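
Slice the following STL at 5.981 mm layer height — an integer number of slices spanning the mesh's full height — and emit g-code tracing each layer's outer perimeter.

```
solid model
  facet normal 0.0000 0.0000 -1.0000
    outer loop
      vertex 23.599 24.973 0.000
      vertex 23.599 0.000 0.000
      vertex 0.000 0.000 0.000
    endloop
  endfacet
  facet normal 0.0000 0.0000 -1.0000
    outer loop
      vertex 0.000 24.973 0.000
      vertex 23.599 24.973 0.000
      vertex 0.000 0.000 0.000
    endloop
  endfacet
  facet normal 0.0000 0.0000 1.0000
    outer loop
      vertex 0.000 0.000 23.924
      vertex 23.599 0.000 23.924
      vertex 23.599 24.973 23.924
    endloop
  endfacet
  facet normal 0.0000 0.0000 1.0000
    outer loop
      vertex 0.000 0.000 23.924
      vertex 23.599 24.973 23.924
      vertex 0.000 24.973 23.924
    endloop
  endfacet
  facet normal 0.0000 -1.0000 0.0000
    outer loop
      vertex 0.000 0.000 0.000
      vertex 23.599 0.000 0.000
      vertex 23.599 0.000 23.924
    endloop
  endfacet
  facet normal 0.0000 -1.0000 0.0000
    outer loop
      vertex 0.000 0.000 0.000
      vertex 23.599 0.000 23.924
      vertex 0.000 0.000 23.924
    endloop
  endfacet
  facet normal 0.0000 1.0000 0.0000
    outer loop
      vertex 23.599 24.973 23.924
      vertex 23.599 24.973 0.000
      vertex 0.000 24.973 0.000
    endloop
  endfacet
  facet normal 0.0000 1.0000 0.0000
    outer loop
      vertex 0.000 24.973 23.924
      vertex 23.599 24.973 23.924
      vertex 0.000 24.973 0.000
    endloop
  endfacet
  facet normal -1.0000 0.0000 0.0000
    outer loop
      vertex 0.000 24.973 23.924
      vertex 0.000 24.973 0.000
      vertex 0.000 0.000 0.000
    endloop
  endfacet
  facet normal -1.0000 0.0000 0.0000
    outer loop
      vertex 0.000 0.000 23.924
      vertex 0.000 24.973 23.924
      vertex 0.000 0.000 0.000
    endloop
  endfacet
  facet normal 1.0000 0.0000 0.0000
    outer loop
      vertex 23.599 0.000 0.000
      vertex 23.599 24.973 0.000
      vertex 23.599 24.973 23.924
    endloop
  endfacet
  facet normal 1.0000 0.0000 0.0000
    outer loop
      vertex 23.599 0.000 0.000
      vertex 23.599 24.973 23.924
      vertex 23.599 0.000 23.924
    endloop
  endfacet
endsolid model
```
; perimeter-only toolpath
G21 ; units = mm
G90 ; absolute positioning
G28 ; home
; layer 1
G0 Z5.981
G0 X0.000 Y0.000
G1 X23.599 Y0.000
G1 X23.599 Y24.973
G1 X0.000 Y24.973
G1 X0.000 Y0.000
; layer 2
G0 Z11.962
G0 X0.000 Y0.000
G1 X23.599 Y0.000
G1 X23.599 Y24.973
G1 X0.000 Y24.973
G1 X0.000 Y0.000
; layer 3
G0 Z17.943
G0 X0.000 Y0.000
G1 X23.599 Y0.000
G1 X23.599 Y24.973
G1 X0.000 Y24.973
G1 X0.000 Y0.000
; layer 4
G0 Z23.924
G0 X0.000 Y0.000
G1 X23.599 Y0.000
G1 X23.599 Y24.973
G1 X0.000 Y24.973
G1 X0.000 Y0.000
M2 ; end

The solid is a rectangular box, roughly 23.6 × 25 mm footprint and 23.9 mm tall. Slicing at Δz = 5.981 mm — 4 equal slices spanning the solid's height, so layer i sits at z = i·h/4 — gives 4 non-empty perimeters. Each is a 4-segment closed polygon; G0 lifts to the layer z and rapids to the start vertex, then G1 traces the edges.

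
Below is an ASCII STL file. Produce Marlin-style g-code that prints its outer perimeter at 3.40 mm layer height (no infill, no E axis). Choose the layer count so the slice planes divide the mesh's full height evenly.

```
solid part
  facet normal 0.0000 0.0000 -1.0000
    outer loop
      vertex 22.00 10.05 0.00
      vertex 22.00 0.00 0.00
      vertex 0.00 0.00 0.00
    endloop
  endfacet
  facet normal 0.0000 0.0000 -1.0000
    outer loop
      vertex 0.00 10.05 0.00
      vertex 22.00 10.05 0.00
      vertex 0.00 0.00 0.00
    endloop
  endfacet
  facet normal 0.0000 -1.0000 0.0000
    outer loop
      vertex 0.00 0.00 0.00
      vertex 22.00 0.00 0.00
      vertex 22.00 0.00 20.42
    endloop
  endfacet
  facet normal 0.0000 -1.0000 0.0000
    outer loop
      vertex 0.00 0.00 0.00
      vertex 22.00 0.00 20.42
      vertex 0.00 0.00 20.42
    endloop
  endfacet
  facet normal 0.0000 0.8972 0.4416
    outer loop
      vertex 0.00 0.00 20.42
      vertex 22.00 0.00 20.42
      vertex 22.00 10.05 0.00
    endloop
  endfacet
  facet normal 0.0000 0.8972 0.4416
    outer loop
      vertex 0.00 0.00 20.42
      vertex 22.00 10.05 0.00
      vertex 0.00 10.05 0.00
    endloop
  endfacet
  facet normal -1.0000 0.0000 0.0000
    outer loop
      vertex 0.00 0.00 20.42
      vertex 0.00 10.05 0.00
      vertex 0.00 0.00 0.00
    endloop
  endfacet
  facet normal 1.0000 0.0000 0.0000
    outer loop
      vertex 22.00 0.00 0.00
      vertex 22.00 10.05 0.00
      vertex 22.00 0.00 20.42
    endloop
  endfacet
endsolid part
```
; perimeter-only toolpath
G21 ; units = mm
G90 ; absolute positioning
G28 ; home
; layer 1
G0 Z3.40
G0 X0.00 Y0.00
G1 X22.00 Y0.00
G1 X22.00 Y8.38
G1 X0.00 Y8.38
G1 X0.00 Y0.00
; layer 2
G0 Z6.81
G0 X0.00 Y0.00
G1 X22.00 Y0.00
G1 X22.00 Y6.70
G1 X0.00 Y6.70
G1 X0.00 Y0.00
; layer 3
G0 Z10.21
G0 X0.00 Y0.00
G1 X22.00 Y0.00
G1 X22.00 Y5.03
G1 X0.00 Y5.03
G1 X0.00 Y0.00
; layer 4
G0 Z13.61
G0 X0.00 Y0.00
G1 X22.00 Y0.00
G1 X22.00 Y3.35
G1 X0.00 Y3.35
G1 X0.00 Y0.00
; layer 5
G0 Z17.02
G0 X0.00 Y0.00
G1 X22.00 Y0.00
G1 X22.00 Y1.67
G1 X0.00 Y1.67
G1 X0.00 Y0.00
M2 ; end

The solid is a wedge (ramp): 22 × 10.1 mm base, rising to 20.4 mm along the y=0 edge and sloping linearly to z=0 at y=10.1. Slicing at Δz = 3.40 mm — 6 equal slices spanning the solid's height, so layer i sits at z = i·h/6 — gives 5 non-empty perimeters. Each is a 4-segment closed polygon; G0 lifts to the layer z and rapids to the start vertex, then G1 traces the edges. The cross-section shrinks linearly with z (the slice at the apex is degenerate and omitted).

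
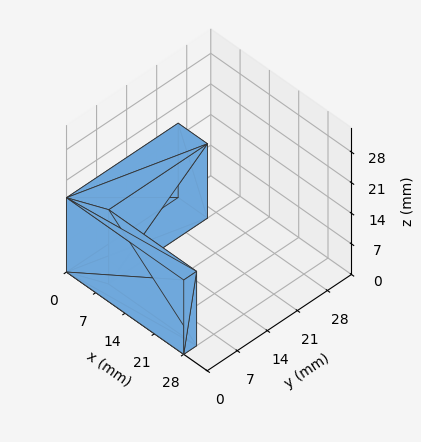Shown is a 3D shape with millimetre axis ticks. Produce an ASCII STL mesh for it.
Reading the render: the shape is an L-shaped prism: outer 28 × 26 mm, arm thicknesses ≈ 3 mm (horizontal) and 7 mm (vertical), extruded 17 mm in z (dimensions read to the nearest mm from the axis ticks). For the STL, each face is triangulated and given an outward normal.

solid part
  facet normal 0.0000 0.0000 -1.0000
    outer loop
      vertex 28.00 3.00 0.00
      vertex 28.00 0.00 0.00
      vertex 0.00 0.00 0.00
    endloop
  endfacet
  facet normal 0.0000 0.0000 -1.0000
    outer loop
      vertex 7.00 3.00 0.00
      vertex 28.00 3.00 0.00
      vertex 0.00 0.00 0.00
    endloop
  endfacet
  facet normal 0.0000 0.0000 -1.0000
    outer loop
      vertex 7.00 26.00 0.00
      vertex 7.00 3.00 0.00
      vertex 0.00 0.00 0.00
    endloop
  endfacet
  facet normal 0.0000 0.0000 -1.0000
    outer loop
      vertex 0.00 26.00 0.00
      vertex 7.00 26.00 0.00
      vertex 0.00 0.00 0.00
    endloop
  endfacet
  facet normal 0.0000 0.0000 1.0000
    outer loop
      vertex 0.00 0.00 17.00
      vertex 28.00 0.00 17.00
      vertex 28.00 3.00 17.00
    endloop
  endfacet
  facet normal 0.0000 0.0000 1.0000
    outer loop
      vertex 0.00 0.00 17.00
      vertex 28.00 3.00 17.00
      vertex 7.00 3.00 17.00
    endloop
  endfacet
  facet normal 0.0000 0.0000 1.0000
    outer loop
      vertex 0.00 0.00 17.00
      vertex 7.00 3.00 17.00
      vertex 7.00 26.00 17.00
    endloop
  endfacet
  facet normal 0.0000 0.0000 1.0000
    outer loop
      vertex 0.00 0.00 17.00
      vertex 7.00 26.00 17.00
      vertex 0.00 26.00 17.00
    endloop
  endfacet
  facet normal 0.0000 -1.0000 0.0000
    outer loop
      vertex 0.00 0.00 0.00
      vertex 28.00 0.00 0.00
      vertex 28.00 0.00 17.00
    endloop
  endfacet
  facet normal 0.0000 -1.0000 0.0000
    outer loop
      vertex 0.00 0.00 0.00
      vertex 28.00 0.00 17.00
      vertex 0.00 0.00 17.00
    endloop
  endfacet
  facet normal 1.0000 0.0000 0.0000
    outer loop
      vertex 28.00 0.00 0.00
      vertex 28.00 3.00 0.00
      vertex 28.00 3.00 17.00
    endloop
  endfacet
  facet normal 1.0000 0.0000 0.0000
    outer loop
      vertex 28.00 0.00 0.00
      vertex 28.00 3.00 17.00
      vertex 28.00 0.00 17.00
    endloop
  endfacet
  facet normal 0.0000 1.0000 0.0000
    outer loop
      vertex 28.00 3.00 0.00
      vertex 7.00 3.00 0.00
      vertex 7.00 3.00 17.00
    endloop
  endfacet
  facet normal 0.0000 1.0000 0.0000
    outer loop
      vertex 28.00 3.00 0.00
      vertex 7.00 3.00 17.00
      vertex 28.00 3.00 17.00
    endloop
  endfacet
  facet normal 1.0000 0.0000 0.0000
    outer loop
      vertex 7.00 3.00 0.00
      vertex 7.00 26.00 0.00
      vertex 7.00 26.00 17.00
    endloop
  endfacet
  facet normal 1.0000 0.0000 0.0000
    outer loop
      vertex 7.00 3.00 0.00
      vertex 7.00 26.00 17.00
      vertex 7.00 3.00 17.00
    endloop
  endfacet
  facet normal 0.0000 1.0000 0.0000
    outer loop
      vertex 7.00 26.00 0.00
      vertex 0.00 26.00 0.00
      vertex 0.00 26.00 17.00
    endloop
  endfacet
  facet normal 0.0000 1.0000 0.0000
    outer loop
      vertex 7.00 26.00 0.00
      vertex 0.00 26.00 17.00
      vertex 7.00 26.00 17.00
    endloop
  endfacet
  facet normal -1.0000 0.0000 0.0000
    outer loop
      vertex 0.00 26.00 0.00
      vertex 0.00 0.00 0.00
      vertex 0.00 0.00 17.00
    endloop
  endfacet
  facet normal -1.0000 0.0000 0.0000
    outer loop
      vertex 0.00 26.00 0.00
      vertex 0.00 0.00 17.00
      vertex 0.00 26.00 17.00
    endloop
  endfacet
endsolid part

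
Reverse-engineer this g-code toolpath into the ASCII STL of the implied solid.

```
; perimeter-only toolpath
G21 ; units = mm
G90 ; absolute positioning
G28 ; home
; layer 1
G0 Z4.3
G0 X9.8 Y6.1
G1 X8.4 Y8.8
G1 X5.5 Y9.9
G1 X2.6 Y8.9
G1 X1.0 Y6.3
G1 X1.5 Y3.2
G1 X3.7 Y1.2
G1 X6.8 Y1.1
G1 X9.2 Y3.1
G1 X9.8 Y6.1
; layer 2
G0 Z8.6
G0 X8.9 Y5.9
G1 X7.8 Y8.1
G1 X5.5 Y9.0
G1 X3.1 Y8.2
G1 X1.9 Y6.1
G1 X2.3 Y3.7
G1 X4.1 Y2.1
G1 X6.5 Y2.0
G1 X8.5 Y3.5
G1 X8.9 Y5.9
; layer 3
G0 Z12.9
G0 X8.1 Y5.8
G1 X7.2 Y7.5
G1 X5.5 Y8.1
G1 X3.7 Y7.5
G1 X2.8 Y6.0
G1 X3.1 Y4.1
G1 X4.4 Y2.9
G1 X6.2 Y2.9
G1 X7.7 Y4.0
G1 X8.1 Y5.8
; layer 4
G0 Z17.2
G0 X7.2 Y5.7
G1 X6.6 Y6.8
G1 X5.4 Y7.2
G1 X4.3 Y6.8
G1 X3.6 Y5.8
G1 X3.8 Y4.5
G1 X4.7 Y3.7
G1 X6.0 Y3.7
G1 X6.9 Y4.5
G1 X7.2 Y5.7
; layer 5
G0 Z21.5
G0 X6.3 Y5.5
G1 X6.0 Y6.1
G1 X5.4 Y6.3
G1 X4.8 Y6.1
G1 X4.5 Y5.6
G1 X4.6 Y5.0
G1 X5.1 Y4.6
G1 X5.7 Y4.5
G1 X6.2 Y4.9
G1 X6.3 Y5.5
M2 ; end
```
solid part
  facet normal 0.0000 0.0000 -1.0000
    outer loop
      vertex 5.5 10.8 0.0
      vertex 9.0 9.5 0.0
      vertex 10.7 6.2 0.0
    endloop
  endfacet
  facet normal 0.0000 0.0000 -1.0000
    outer loop
      vertex 2.0 9.6 0.0
      vertex 5.5 10.8 0.0
      vertex 10.7 6.2 0.0
    endloop
  endfacet
  facet normal 0.0000 0.0000 -1.0000
    outer loop
      vertex 0.1 6.5 0.0
      vertex 2.0 9.6 0.0
      vertex 10.7 6.2 0.0
    endloop
  endfacet
  facet normal 0.0000 0.0000 -1.0000
    outer loop
      vertex 0.7 2.8 0.0
      vertex 0.1 6.5 0.0
      vertex 10.7 6.2 0.0
    endloop
  endfacet
  facet normal 0.0000 0.0000 -1.0000
    outer loop
      vertex 3.4 0.4 0.0
      vertex 0.7 2.8 0.0
      vertex 10.7 6.2 0.0
    endloop
  endfacet
  facet normal 0.0000 0.0000 -1.0000
    outer loop
      vertex 7.1 0.3 0.0
      vertex 3.4 0.4 0.0
      vertex 10.7 6.2 0.0
    endloop
  endfacet
  facet normal 0.0000 0.0000 -1.0000
    outer loop
      vertex 10.0 2.6 0.0
      vertex 7.1 0.3 0.0
      vertex 10.7 6.2 0.0
    endloop
  endfacet
  facet normal 0.8722 0.4493 0.1931
    outer loop
      vertex 10.7 6.2 0.0
      vertex 9.0 9.5 0.0
      vertex 5.4 5.4 25.8
    endloop
  endfacet
  facet normal 0.3416 0.9197 0.1938
    outer loop
      vertex 9.0 9.5 0.0
      vertex 5.5 10.8 0.0
      vertex 5.4 5.4 25.8
    endloop
  endfacet
  facet normal -0.3182 0.9282 0.1930
    outer loop
      vertex 5.5 10.8 0.0
      vertex 2.0 9.6 0.0
      vertex 5.4 5.4 25.8
    endloop
  endfacet
  facet normal -0.8365 0.5127 0.1937
    outer loop
      vertex 2.0 9.6 0.0
      vertex 0.1 6.5 0.0
      vertex 5.4 5.4 25.8
    endloop
  endfacet
  facet normal -0.9687 -0.1571 0.1923
    outer loop
      vertex 0.1 6.5 0.0
      vertex 0.7 2.8 0.0
      vertex 5.4 5.4 25.8
    endloop
  endfacet
  facet normal -0.6519 -0.7334 0.1927
    outer loop
      vertex 0.7 2.8 0.0
      vertex 3.4 0.4 0.0
      vertex 5.4 5.4 25.8
    endloop
  endfacet
  facet normal -0.0265 -0.9810 0.1922
    outer loop
      vertex 3.4 0.4 0.0
      vertex 7.1 0.3 0.0
      vertex 5.4 5.4 25.8
    endloop
  endfacet
  facet normal 0.6098 -0.7689 0.1922
    outer loop
      vertex 7.1 0.3 0.0
      vertex 10.0 2.6 0.0
      vertex 5.4 5.4 25.8
    endloop
  endfacet
  facet normal 0.9633 -0.1873 0.1921
    outer loop
      vertex 10.0 2.6 0.0
      vertex 10.7 6.2 0.0
      vertex 5.4 5.4 25.8
    endloop
  endfacet
endsolid part

The G0 Z moves step by Δz≈4.3 mm. The G1 loops shrink linearly with z, so the solid tapers from its base footprint up to z≈25.8. Closing with a flat bottom cap and the tapered top and triangulating gives 16 facets — a regular 9-sided pyramid, base circumscribed radius ≈ 5.4 mm, apex at z ≈ 25.8 mm.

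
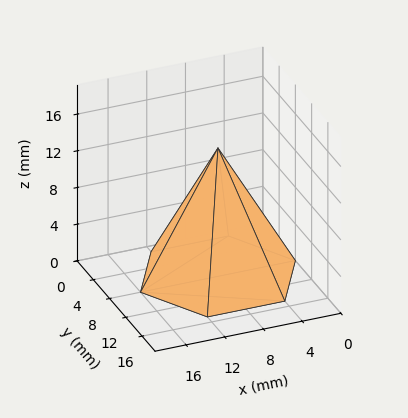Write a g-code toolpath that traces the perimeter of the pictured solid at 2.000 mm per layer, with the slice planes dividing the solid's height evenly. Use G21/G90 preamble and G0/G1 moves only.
Reading the render: the shape is a regular 6-sided pyramid, base circumscribed radius ≈ 8 mm, apex at z ≈ 14 mm (dimensions read to the nearest mm from the axis ticks). For the g-code, the solid's height is divided into equal slices at the stated Δz and each level perimeter traced with G1 moves after a G0 lift.

; perimeter-only toolpath
G21 ; units = mm
G90 ; absolute positioning
G28 ; home
; layer 1
G0 Z2.000
G0 X14.857 Y8.000
G1 X11.429 Y13.938
G1 X4.571 Y13.938
G1 X1.143 Y8.000
G1 X4.571 Y2.062
G1 X11.429 Y2.062
G1 X14.857 Y8.000
; layer 2
G0 Z4.000
G0 X13.714 Y8.000
G1 X10.857 Y12.949
G1 X5.143 Y12.949
G1 X2.286 Y8.000
G1 X5.143 Y3.051
G1 X10.857 Y3.051
G1 X13.714 Y8.000
; layer 3
G0 Z6.000
G0 X12.571 Y8.000
G1 X10.286 Y11.959
G1 X5.714 Y11.959
G1 X3.429 Y8.000
G1 X5.714 Y4.041
G1 X10.286 Y4.041
G1 X12.571 Y8.000
; layer 4
G0 Z8.000
G0 X11.429 Y8.000
G1 X9.714 Y10.969
G1 X6.286 Y10.969
G1 X4.571 Y8.000
G1 X6.286 Y5.031
G1 X9.714 Y5.031
G1 X11.429 Y8.000
; layer 5
G0 Z10.000
G0 X10.286 Y8.000
G1 X9.143 Y9.979
G1 X6.857 Y9.979
G1 X5.714 Y8.000
G1 X6.857 Y6.021
G1 X9.143 Y6.021
G1 X10.286 Y8.000
; layer 6
G0 Z12.000
G0 X9.143 Y8.000
G1 X8.571 Y8.990
G1 X7.429 Y8.990
G1 X6.857 Y8.000
G1 X7.429 Y7.010
G1 X8.571 Y7.010
G1 X9.143 Y8.000
M2 ; end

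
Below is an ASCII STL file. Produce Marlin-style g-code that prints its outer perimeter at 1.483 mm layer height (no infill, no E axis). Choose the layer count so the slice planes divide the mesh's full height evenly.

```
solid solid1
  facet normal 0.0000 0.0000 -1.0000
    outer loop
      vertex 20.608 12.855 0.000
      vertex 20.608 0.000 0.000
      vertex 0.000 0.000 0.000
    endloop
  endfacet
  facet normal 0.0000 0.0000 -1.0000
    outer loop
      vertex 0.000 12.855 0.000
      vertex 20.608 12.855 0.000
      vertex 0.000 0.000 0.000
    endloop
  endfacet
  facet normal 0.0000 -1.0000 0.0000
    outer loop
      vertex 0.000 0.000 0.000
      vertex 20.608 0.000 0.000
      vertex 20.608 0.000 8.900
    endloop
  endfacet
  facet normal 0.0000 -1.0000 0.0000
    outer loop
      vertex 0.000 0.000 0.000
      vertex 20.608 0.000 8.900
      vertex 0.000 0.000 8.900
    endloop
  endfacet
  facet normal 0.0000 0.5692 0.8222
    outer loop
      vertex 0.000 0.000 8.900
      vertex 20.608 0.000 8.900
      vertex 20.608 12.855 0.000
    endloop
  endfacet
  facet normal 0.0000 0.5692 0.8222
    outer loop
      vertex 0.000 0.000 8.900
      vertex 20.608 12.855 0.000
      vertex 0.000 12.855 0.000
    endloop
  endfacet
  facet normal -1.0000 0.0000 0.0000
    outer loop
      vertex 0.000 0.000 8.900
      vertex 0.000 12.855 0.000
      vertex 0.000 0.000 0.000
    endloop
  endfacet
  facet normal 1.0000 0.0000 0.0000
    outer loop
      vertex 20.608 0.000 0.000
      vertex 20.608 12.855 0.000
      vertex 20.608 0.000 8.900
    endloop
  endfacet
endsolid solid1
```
; perimeter-only toolpath
G21 ; units = mm
G90 ; absolute positioning
G28 ; home
; layer 1
G0 Z1.483
G0 X0.000 Y0.000
G1 X20.608 Y0.000
G1 X20.608 Y10.713
G1 X0.000 Y10.713
G1 X0.000 Y0.000
; layer 2
G0 Z2.967
G0 X0.000 Y0.000
G1 X20.608 Y0.000
G1 X20.608 Y8.570
G1 X0.000 Y8.570
G1 X0.000 Y0.000
; layer 3
G0 Z4.450
G0 X0.000 Y0.000
G1 X20.608 Y0.000
G1 X20.608 Y6.428
G1 X0.000 Y6.428
G1 X0.000 Y0.000
; layer 4
G0 Z5.933
G0 X0.000 Y0.000
G1 X20.608 Y0.000
G1 X20.608 Y4.285
G1 X0.000 Y4.285
G1 X0.000 Y0.000
; layer 5
G0 Z7.417
G0 X0.000 Y0.000
G1 X20.608 Y0.000
G1 X20.608 Y2.142
G1 X0.000 Y2.142
G1 X0.000 Y0.000
M2 ; end

The solid is a wedge (ramp): 20.6 × 12.9 mm base, rising to 8.9 mm along the y=0 edge and sloping linearly to z=0 at y=12.9. Slicing at Δz = 1.483 mm — 6 equal slices spanning the solid's height, so layer i sits at z = i·h/6 — gives 5 non-empty perimeters. Each is a 4-segment closed polygon; G0 lifts to the layer z and rapids to the start vertex, then G1 traces the edges. The cross-section shrinks linearly with z (the slice at the apex is degenerate and omitted).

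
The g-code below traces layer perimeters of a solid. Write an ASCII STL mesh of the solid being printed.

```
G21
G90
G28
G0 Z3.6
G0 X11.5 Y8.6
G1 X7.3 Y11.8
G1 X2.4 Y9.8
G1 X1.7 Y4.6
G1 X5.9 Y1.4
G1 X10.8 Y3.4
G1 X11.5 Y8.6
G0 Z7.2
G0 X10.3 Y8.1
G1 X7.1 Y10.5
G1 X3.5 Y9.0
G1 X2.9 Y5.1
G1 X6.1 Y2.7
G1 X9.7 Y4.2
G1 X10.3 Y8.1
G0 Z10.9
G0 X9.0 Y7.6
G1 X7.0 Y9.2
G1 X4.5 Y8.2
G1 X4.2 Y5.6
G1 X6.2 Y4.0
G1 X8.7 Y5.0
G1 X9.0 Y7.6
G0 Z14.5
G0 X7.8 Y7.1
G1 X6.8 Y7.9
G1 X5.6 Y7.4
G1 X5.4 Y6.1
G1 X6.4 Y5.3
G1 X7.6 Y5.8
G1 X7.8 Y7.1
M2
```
solid part
  facet normal 0.0000 0.0000 -1.0000
    outer loop
      vertex 1.4 10.6 0.0
      vertex 7.5 13.1 0.0
      vertex 12.7 9.1 0.0
    endloop
  endfacet
  facet normal 0.0000 0.0000 -1.0000
    outer loop
      vertex 0.5 4.1 0.0
      vertex 1.4 10.6 0.0
      vertex 12.7 9.1 0.0
    endloop
  endfacet
  facet normal 0.0000 0.0000 -1.0000
    outer loop
      vertex 5.7 0.1 0.0
      vertex 0.5 4.1 0.0
      vertex 12.7 9.1 0.0
    endloop
  endfacet
  facet normal 0.0000 0.0000 -1.0000
    outer loop
      vertex 11.8 2.6 0.0
      vertex 5.7 0.1 0.0
      vertex 12.7 9.1 0.0
    endloop
  endfacet
  facet normal 0.5815 0.7560 0.3004
    outer loop
      vertex 12.7 9.1 0.0
      vertex 7.5 13.1 0.0
      vertex 6.6 6.6 18.1
    endloop
  endfacet
  facet normal -0.3619 0.8829 0.2991
    outer loop
      vertex 7.5 13.1 0.0
      vertex 1.4 10.6 0.0
      vertex 6.6 6.6 18.1
    endloop
  endfacet
  facet normal -0.9448 0.1308 0.3003
    outer loop
      vertex 1.4 10.6 0.0
      vertex 0.5 4.1 0.0
      vertex 6.6 6.6 18.1
    endloop
  endfacet
  facet normal -0.5815 -0.7560 0.3004
    outer loop
      vertex 0.5 4.1 0.0
      vertex 5.7 0.1 0.0
      vertex 6.6 6.6 18.1
    endloop
  endfacet
  facet normal 0.3619 -0.8829 0.2991
    outer loop
      vertex 5.7 0.1 0.0
      vertex 11.8 2.6 0.0
      vertex 6.6 6.6 18.1
    endloop
  endfacet
  facet normal 0.9448 -0.1308 0.3003
    outer loop
      vertex 11.8 2.6 0.0
      vertex 12.7 9.1 0.0
      vertex 6.6 6.6 18.1
    endloop
  endfacet
endsolid part

The G0 Z moves step by Δz≈3.6 mm. The G1 loops shrink linearly with z, so the solid tapers from its base footprint up to z≈18.1. Closing with a flat bottom cap and the tapered top and triangulating gives 10 facets — a regular 6-sided pyramid, base circumscribed radius ≈ 6.6 mm, apex at z ≈ 18.1 mm.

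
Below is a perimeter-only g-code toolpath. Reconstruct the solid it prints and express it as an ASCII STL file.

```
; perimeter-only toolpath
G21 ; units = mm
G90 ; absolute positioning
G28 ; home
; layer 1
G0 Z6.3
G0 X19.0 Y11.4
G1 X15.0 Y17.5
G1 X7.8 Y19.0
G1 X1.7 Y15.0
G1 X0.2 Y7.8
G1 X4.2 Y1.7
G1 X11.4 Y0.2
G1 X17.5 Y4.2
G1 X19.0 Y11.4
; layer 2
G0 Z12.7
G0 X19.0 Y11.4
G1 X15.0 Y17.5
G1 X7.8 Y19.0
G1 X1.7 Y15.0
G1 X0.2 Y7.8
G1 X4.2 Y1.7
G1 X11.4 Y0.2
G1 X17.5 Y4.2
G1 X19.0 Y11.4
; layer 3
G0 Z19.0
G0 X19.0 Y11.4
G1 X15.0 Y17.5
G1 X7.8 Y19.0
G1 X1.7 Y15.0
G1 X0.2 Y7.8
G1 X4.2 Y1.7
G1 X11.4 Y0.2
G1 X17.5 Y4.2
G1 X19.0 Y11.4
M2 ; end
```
solid part
  facet normal 0.0000 0.0000 -1.0000
    outer loop
      vertex 7.8 19.0 0.0
      vertex 15.0 17.5 0.0
      vertex 19.0 11.4 0.0
    endloop
  endfacet
  facet normal 0.0000 0.0000 -1.0000
    outer loop
      vertex 1.7 15.0 0.0
      vertex 7.8 19.0 0.0
      vertex 19.0 11.4 0.0
    endloop
  endfacet
  facet normal 0.0000 0.0000 -1.0000
    outer loop
      vertex 0.2 7.8 0.0
      vertex 1.7 15.0 0.0
      vertex 19.0 11.4 0.0
    endloop
  endfacet
  facet normal 0.0000 0.0000 -1.0000
    outer loop
      vertex 4.2 1.7 0.0
      vertex 0.2 7.8 0.0
      vertex 19.0 11.4 0.0
    endloop
  endfacet
  facet normal 0.0000 0.0000 -1.0000
    outer loop
      vertex 11.4 0.2 0.0
      vertex 4.2 1.7 0.0
      vertex 19.0 11.4 0.0
    endloop
  endfacet
  facet normal 0.0000 0.0000 -1.0000
    outer loop
      vertex 17.5 4.2 0.0
      vertex 11.4 0.2 0.0
      vertex 19.0 11.4 0.0
    endloop
  endfacet
  facet normal 0.0000 0.0000 1.0000
    outer loop
      vertex 19.0 11.4 19.0
      vertex 15.0 17.5 19.0
      vertex 7.8 19.0 19.0
    endloop
  endfacet
  facet normal 0.0000 0.0000 1.0000
    outer loop
      vertex 19.0 11.4 19.0
      vertex 7.8 19.0 19.0
      vertex 1.7 15.0 19.0
    endloop
  endfacet
  facet normal 0.0000 0.0000 1.0000
    outer loop
      vertex 19.0 11.4 19.0
      vertex 1.7 15.0 19.0
      vertex 0.2 7.8 19.0
    endloop
  endfacet
  facet normal 0.0000 0.0000 1.0000
    outer loop
      vertex 19.0 11.4 19.0
      vertex 0.2 7.8 19.0
      vertex 4.2 1.7 19.0
    endloop
  endfacet
  facet normal 0.0000 0.0000 1.0000
    outer loop
      vertex 19.0 11.4 19.0
      vertex 4.2 1.7 19.0
      vertex 11.4 0.2 19.0
    endloop
  endfacet
  facet normal 0.0000 0.0000 1.0000
    outer loop
      vertex 19.0 11.4 19.0
      vertex 11.4 0.2 19.0
      vertex 17.5 4.2 19.0
    endloop
  endfacet
  facet normal 0.8362 0.5484 0.0000
    outer loop
      vertex 19.0 11.4 0.0
      vertex 15.0 17.5 0.0
      vertex 15.0 17.5 19.0
    endloop
  endfacet
  facet normal 0.8362 0.5484 0.0000
    outer loop
      vertex 19.0 11.4 0.0
      vertex 15.0 17.5 19.0
      vertex 19.0 11.4 19.0
    endloop
  endfacet
  facet normal 0.2040 0.9790 0.0000
    outer loop
      vertex 15.0 17.5 0.0
      vertex 7.8 19.0 0.0
      vertex 7.8 19.0 19.0
    endloop
  endfacet
  facet normal 0.2040 0.9790 0.0000
    outer loop
      vertex 15.0 17.5 0.0
      vertex 7.8 19.0 19.0
      vertex 15.0 17.5 19.0
    endloop
  endfacet
  facet normal -0.5484 0.8362 0.0000
    outer loop
      vertex 7.8 19.0 0.0
      vertex 1.7 15.0 0.0
      vertex 1.7 15.0 19.0
    endloop
  endfacet
  facet normal -0.5484 0.8362 0.0000
    outer loop
      vertex 7.8 19.0 0.0
      vertex 1.7 15.0 19.0
      vertex 7.8 19.0 19.0
    endloop
  endfacet
  facet normal -0.9790 0.2040 0.0000
    outer loop
      vertex 1.7 15.0 0.0
      vertex 0.2 7.8 0.0
      vertex 0.2 7.8 19.0
    endloop
  endfacet
  facet normal -0.9790 0.2040 0.0000
    outer loop
      vertex 1.7 15.0 0.0
      vertex 0.2 7.8 19.0
      vertex 1.7 15.0 19.0
    endloop
  endfacet
  facet normal -0.8362 -0.5484 0.0000
    outer loop
      vertex 0.2 7.8 0.0
      vertex 4.2 1.7 0.0
      vertex 4.2 1.7 19.0
    endloop
  endfacet
  facet normal -0.8362 -0.5484 0.0000
    outer loop
      vertex 0.2 7.8 0.0
      vertex 4.2 1.7 19.0
      vertex 0.2 7.8 19.0
    endloop
  endfacet
  facet normal -0.2040 -0.9790 0.0000
    outer loop
      vertex 4.2 1.7 0.0
      vertex 11.4 0.2 0.0
      vertex 11.4 0.2 19.0
    endloop
  endfacet
  facet normal -0.2040 -0.9790 0.0000
    outer loop
      vertex 4.2 1.7 0.0
      vertex 11.4 0.2 19.0
      vertex 4.2 1.7 19.0
    endloop
  endfacet
  facet normal 0.5484 -0.8362 0.0000
    outer loop
      vertex 11.4 0.2 0.0
      vertex 17.5 4.2 0.0
      vertex 17.5 4.2 19.0
    endloop
  endfacet
  facet normal 0.5484 -0.8362 0.0000
    outer loop
      vertex 11.4 0.2 0.0
      vertex 17.5 4.2 19.0
      vertex 11.4 0.2 19.0
    endloop
  endfacet
  facet normal 0.9790 -0.2040 0.0000
    outer loop
      vertex 17.5 4.2 0.0
      vertex 19.0 11.4 0.0
      vertex 19.0 11.4 19.0
    endloop
  endfacet
  facet normal 0.9790 -0.2040 0.0000
    outer loop
      vertex 17.5 4.2 0.0
      vertex 19.0 11.4 19.0
      vertex 17.5 4.2 19.0
    endloop
  endfacet
endsolid part

The G0 Z moves step by Δz≈6.3 mm. Every layer's G1 loop is the same polygon, so the solid is a straight extrusion of it from z=0 to z≈19. Closing with flat bottom and top caps and triangulating gives 28 facets — a regular 8-sided prism (a cylinder approximated with 8 flat sides), circumscribed radius ≈ 9.6 mm, height ≈ 19 mm.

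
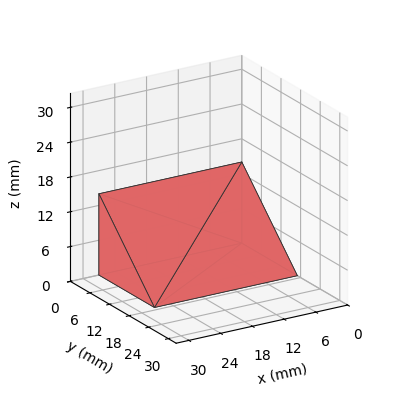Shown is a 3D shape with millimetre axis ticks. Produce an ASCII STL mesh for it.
Reading the render: the shape is a wedge (ramp): 27 × 17 mm base, rising to 14 mm along the y=0 edge and sloping linearly to z=0 at y=17 (dimensions read to the nearest mm from the axis ticks). For the STL, each face is triangulated and given an outward normal.

solid part
  facet normal 0.0000 0.0000 -1.0000
    outer loop
      vertex 27.0 17.0 0.0
      vertex 27.0 0.0 0.0
      vertex 0.0 0.0 0.0
    endloop
  endfacet
  facet normal 0.0000 0.0000 -1.0000
    outer loop
      vertex 0.0 17.0 0.0
      vertex 27.0 17.0 0.0
      vertex 0.0 0.0 0.0
    endloop
  endfacet
  facet normal 0.0000 -1.0000 0.0000
    outer loop
      vertex 0.0 0.0 0.0
      vertex 27.0 0.0 0.0
      vertex 27.0 0.0 14.0
    endloop
  endfacet
  facet normal 0.0000 -1.0000 0.0000
    outer loop
      vertex 0.0 0.0 0.0
      vertex 27.0 0.0 14.0
      vertex 0.0 0.0 14.0
    endloop
  endfacet
  facet normal 0.0000 0.6357 0.7719
    outer loop
      vertex 0.0 0.0 14.0
      vertex 27.0 0.0 14.0
      vertex 27.0 17.0 0.0
    endloop
  endfacet
  facet normal 0.0000 0.6357 0.7719
    outer loop
      vertex 0.0 0.0 14.0
      vertex 27.0 17.0 0.0
      vertex 0.0 17.0 0.0
    endloop
  endfacet
  facet normal -1.0000 0.0000 0.0000
    outer loop
      vertex 0.0 0.0 14.0
      vertex 0.0 17.0 0.0
      vertex 0.0 0.0 0.0
    endloop
  endfacet
  facet normal 1.0000 0.0000 0.0000
    outer loop
      vertex 27.0 0.0 0.0
      vertex 27.0 17.0 0.0
      vertex 27.0 0.0 14.0
    endloop
  endfacet
endsolid part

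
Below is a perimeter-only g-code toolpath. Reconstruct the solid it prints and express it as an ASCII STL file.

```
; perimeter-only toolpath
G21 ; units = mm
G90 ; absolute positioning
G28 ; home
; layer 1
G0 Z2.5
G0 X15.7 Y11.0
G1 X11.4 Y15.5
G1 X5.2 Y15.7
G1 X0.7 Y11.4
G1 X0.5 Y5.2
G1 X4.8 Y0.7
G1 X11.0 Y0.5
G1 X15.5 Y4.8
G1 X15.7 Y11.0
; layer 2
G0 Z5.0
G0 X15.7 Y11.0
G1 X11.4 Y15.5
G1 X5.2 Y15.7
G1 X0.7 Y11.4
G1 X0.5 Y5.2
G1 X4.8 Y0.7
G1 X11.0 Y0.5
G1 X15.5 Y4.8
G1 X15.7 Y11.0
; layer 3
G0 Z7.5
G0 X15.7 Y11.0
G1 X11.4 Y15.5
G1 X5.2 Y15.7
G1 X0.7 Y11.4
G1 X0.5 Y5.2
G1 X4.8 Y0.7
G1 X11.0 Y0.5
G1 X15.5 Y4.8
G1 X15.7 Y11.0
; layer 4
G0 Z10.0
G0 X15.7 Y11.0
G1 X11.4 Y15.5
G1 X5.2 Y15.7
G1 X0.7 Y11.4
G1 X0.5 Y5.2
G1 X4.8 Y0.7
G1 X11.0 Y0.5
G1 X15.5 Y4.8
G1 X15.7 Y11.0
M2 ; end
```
solid part
  facet normal 0.0000 0.0000 -1.0000
    outer loop
      vertex 5.2 15.7 0.0
      vertex 11.4 15.5 0.0
      vertex 15.7 11.0 0.0
    endloop
  endfacet
  facet normal 0.0000 0.0000 -1.0000
    outer loop
      vertex 0.7 11.4 0.0
      vertex 5.2 15.7 0.0
      vertex 15.7 11.0 0.0
    endloop
  endfacet
  facet normal 0.0000 0.0000 -1.0000
    outer loop
      vertex 0.5 5.2 0.0
      vertex 0.7 11.4 0.0
      vertex 15.7 11.0 0.0
    endloop
  endfacet
  facet normal 0.0000 0.0000 -1.0000
    outer loop
      vertex 4.8 0.7 0.0
      vertex 0.5 5.2 0.0
      vertex 15.7 11.0 0.0
    endloop
  endfacet
  facet normal 0.0000 0.0000 -1.0000
    outer loop
      vertex 11.0 0.5 0.0
      vertex 4.8 0.7 0.0
      vertex 15.7 11.0 0.0
    endloop
  endfacet
  facet normal 0.0000 0.0000 -1.0000
    outer loop
      vertex 15.5 4.8 0.0
      vertex 11.0 0.5 0.0
      vertex 15.7 11.0 0.0
    endloop
  endfacet
  facet normal 0.0000 0.0000 1.0000
    outer loop
      vertex 15.7 11.0 10.0
      vertex 11.4 15.5 10.0
      vertex 5.2 15.7 10.0
    endloop
  endfacet
  facet normal 0.0000 0.0000 1.0000
    outer loop
      vertex 15.7 11.0 10.0
      vertex 5.2 15.7 10.0
      vertex 0.7 11.4 10.0
    endloop
  endfacet
  facet normal 0.0000 0.0000 1.0000
    outer loop
      vertex 15.7 11.0 10.0
      vertex 0.7 11.4 10.0
      vertex 0.5 5.2 10.0
    endloop
  endfacet
  facet normal 0.0000 0.0000 1.0000
    outer loop
      vertex 15.7 11.0 10.0
      vertex 0.5 5.2 10.0
      vertex 4.8 0.7 10.0
    endloop
  endfacet
  facet normal 0.0000 0.0000 1.0000
    outer loop
      vertex 15.7 11.0 10.0
      vertex 4.8 0.7 10.0
      vertex 11.0 0.5 10.0
    endloop
  endfacet
  facet normal 0.0000 0.0000 1.0000
    outer loop
      vertex 15.7 11.0 10.0
      vertex 11.0 0.5 10.0
      vertex 15.5 4.8 10.0
    endloop
  endfacet
  facet normal 0.7230 0.6909 0.0000
    outer loop
      vertex 15.7 11.0 0.0
      vertex 11.4 15.5 0.0
      vertex 11.4 15.5 10.0
    endloop
  endfacet
  facet normal 0.7230 0.6909 0.0000
    outer loop
      vertex 15.7 11.0 0.0
      vertex 11.4 15.5 10.0
      vertex 15.7 11.0 10.0
    endloop
  endfacet
  facet normal 0.0322 0.9995 0.0000
    outer loop
      vertex 11.4 15.5 0.0
      vertex 5.2 15.7 0.0
      vertex 5.2 15.7 10.0
    endloop
  endfacet
  facet normal 0.0322 0.9995 0.0000
    outer loop
      vertex 11.4 15.5 0.0
      vertex 5.2 15.7 10.0
      vertex 11.4 15.5 10.0
    endloop
  endfacet
  facet normal -0.6909 0.7230 0.0000
    outer loop
      vertex 5.2 15.7 0.0
      vertex 0.7 11.4 0.0
      vertex 0.7 11.4 10.0
    endloop
  endfacet
  facet normal -0.6909 0.7230 0.0000
    outer loop
      vertex 5.2 15.7 0.0
      vertex 0.7 11.4 10.0
      vertex 5.2 15.7 10.0
    endloop
  endfacet
  facet normal -0.9995 0.0322 0.0000
    outer loop
      vertex 0.7 11.4 0.0
      vertex 0.5 5.2 0.0
      vertex 0.5 5.2 10.0
    endloop
  endfacet
  facet normal -0.9995 0.0322 0.0000
    outer loop
      vertex 0.7 11.4 0.0
      vertex 0.5 5.2 10.0
      vertex 0.7 11.4 10.0
    endloop
  endfacet
  facet normal -0.7230 -0.6909 0.0000
    outer loop
      vertex 0.5 5.2 0.0
      vertex 4.8 0.7 0.0
      vertex 4.8 0.7 10.0
    endloop
  endfacet
  facet normal -0.7230 -0.6909 0.0000
    outer loop
      vertex 0.5 5.2 0.0
      vertex 4.8 0.7 10.0
      vertex 0.5 5.2 10.0
    endloop
  endfacet
  facet normal -0.0322 -0.9995 0.0000
    outer loop
      vertex 4.8 0.7 0.0
      vertex 11.0 0.5 0.0
      vertex 11.0 0.5 10.0
    endloop
  endfacet
  facet normal -0.0322 -0.9995 0.0000
    outer loop
      vertex 4.8 0.7 0.0
      vertex 11.0 0.5 10.0
      vertex 4.8 0.7 10.0
    endloop
  endfacet
  facet normal 0.6909 -0.7230 0.0000
    outer loop
      vertex 11.0 0.5 0.0
      vertex 15.5 4.8 0.0
      vertex 15.5 4.8 10.0
    endloop
  endfacet
  facet normal 0.6909 -0.7230 0.0000
    outer loop
      vertex 11.0 0.5 0.0
      vertex 15.5 4.8 10.0
      vertex 11.0 0.5 10.0
    endloop
  endfacet
  facet normal 0.9995 -0.0322 0.0000
    outer loop
      vertex 15.5 4.8 0.0
      vertex 15.7 11.0 0.0
      vertex 15.7 11.0 10.0
    endloop
  endfacet
  facet normal 0.9995 -0.0322 0.0000
    outer loop
      vertex 15.5 4.8 0.0
      vertex 15.7 11.0 10.0
      vertex 15.5 4.8 10.0
    endloop
  endfacet
endsolid part

The G0 Z moves step by Δz≈2.5 mm. Every layer's G1 loop is the same polygon, so the solid is a straight extrusion of it from z=0 to z≈10. Closing with flat bottom and top caps and triangulating gives 28 facets — a regular 8-sided prism (a cylinder approximated with 8 flat sides), circumscribed radius ≈ 8.1 mm, height ≈ 10 mm.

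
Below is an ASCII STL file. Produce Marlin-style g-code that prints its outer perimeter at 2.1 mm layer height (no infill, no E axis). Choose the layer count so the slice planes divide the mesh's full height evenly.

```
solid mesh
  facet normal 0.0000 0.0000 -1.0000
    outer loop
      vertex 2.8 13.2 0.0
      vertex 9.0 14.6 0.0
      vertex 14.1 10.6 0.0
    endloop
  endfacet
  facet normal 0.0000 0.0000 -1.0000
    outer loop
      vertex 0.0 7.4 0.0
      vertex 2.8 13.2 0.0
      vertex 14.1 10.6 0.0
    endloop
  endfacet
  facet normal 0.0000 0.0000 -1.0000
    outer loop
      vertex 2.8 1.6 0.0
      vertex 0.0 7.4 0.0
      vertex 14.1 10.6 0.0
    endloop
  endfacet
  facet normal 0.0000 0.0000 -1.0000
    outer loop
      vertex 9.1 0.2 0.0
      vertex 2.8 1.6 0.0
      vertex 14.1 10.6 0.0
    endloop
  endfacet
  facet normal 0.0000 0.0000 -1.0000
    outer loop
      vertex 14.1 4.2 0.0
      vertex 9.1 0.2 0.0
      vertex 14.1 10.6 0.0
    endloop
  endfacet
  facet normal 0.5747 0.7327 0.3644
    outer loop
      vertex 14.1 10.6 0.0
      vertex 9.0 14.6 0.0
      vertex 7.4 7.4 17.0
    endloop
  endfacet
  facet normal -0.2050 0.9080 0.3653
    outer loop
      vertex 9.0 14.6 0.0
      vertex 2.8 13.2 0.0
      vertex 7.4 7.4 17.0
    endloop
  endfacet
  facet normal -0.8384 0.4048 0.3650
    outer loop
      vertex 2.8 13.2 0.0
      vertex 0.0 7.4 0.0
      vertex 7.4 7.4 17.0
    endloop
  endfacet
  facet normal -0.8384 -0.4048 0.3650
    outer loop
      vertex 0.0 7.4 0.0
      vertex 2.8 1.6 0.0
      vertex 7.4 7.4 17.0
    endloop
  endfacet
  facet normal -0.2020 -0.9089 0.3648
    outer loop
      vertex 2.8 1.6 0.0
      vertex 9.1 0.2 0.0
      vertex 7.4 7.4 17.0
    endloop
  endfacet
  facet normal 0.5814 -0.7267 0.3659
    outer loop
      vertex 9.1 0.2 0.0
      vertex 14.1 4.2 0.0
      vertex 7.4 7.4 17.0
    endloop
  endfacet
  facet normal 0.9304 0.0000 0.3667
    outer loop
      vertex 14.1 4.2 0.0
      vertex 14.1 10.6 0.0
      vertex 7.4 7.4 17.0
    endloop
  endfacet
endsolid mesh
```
; perimeter-only toolpath
G21 ; units = mm
G90 ; absolute positioning
G28 ; home
; layer 1
G0 Z2.1
G0 X13.3 Y10.2
G1 X8.8 Y13.7
G1 X3.4 Y12.5
G1 X0.9 Y7.4
G1 X3.4 Y2.3
G1 X8.9 Y1.1
G1 X13.3 Y4.6
G1 X13.3 Y10.2
; layer 2
G0 Z4.2
G0 X12.4 Y9.8
G1 X8.6 Y12.8
G1 X3.9 Y11.7
G1 X1.9 Y7.4
G1 X3.9 Y3.1
G1 X8.7 Y2.0
G1 X12.4 Y5.0
G1 X12.4 Y9.8
; layer 3
G0 Z6.4
G0 X11.6 Y9.4
G1 X8.4 Y11.9
G1 X4.5 Y11.0
G1 X2.8 Y7.4
G1 X4.5 Y3.8
G1 X8.5 Y2.9
G1 X11.6 Y5.4
G1 X11.6 Y9.4
; layer 4
G0 Z8.5
G0 X10.8 Y9.0
G1 X8.2 Y11.0
G1 X5.1 Y10.3
G1 X3.7 Y7.4
G1 X5.1 Y4.5
G1 X8.2 Y3.8
G1 X10.8 Y5.8
G1 X10.8 Y9.0
; layer 5
G0 Z10.6
G0 X9.9 Y8.6
G1 X8.0 Y10.1
G1 X5.7 Y9.6
G1 X4.6 Y7.4
G1 X5.7 Y5.2
G1 X8.0 Y4.7
G1 X9.9 Y6.2
G1 X9.9 Y8.6
; layer 6
G0 Z12.8
G0 X9.1 Y8.2
G1 X7.8 Y9.2
G1 X6.3 Y8.9
G1 X5.6 Y7.4
G1 X6.3 Y6.0
G1 X7.8 Y5.6
G1 X9.1 Y6.6
G1 X9.1 Y8.2
; layer 7
G0 Z14.9
G0 X8.2 Y7.8
G1 X7.6 Y8.3
G1 X6.8 Y8.1
G1 X6.5 Y7.4
G1 X6.8 Y6.7
G1 X7.6 Y6.5
G1 X8.2 Y7.0
G1 X8.2 Y7.8
M2 ; end

The solid is a regular 7-sided pyramid, base circumscribed radius ≈ 7.4 mm, apex at z ≈ 17 mm. Slicing at Δz = 2.1 mm — 8 equal slices spanning the solid's height, so layer i sits at z = i·h/8 — gives 7 non-empty perimeters. Each is a 7-segment closed polygon; G0 lifts to the layer z and rapids to the start vertex, then G1 traces the edges. The cross-section shrinks linearly with z (the slice at the apex is degenerate and omitted).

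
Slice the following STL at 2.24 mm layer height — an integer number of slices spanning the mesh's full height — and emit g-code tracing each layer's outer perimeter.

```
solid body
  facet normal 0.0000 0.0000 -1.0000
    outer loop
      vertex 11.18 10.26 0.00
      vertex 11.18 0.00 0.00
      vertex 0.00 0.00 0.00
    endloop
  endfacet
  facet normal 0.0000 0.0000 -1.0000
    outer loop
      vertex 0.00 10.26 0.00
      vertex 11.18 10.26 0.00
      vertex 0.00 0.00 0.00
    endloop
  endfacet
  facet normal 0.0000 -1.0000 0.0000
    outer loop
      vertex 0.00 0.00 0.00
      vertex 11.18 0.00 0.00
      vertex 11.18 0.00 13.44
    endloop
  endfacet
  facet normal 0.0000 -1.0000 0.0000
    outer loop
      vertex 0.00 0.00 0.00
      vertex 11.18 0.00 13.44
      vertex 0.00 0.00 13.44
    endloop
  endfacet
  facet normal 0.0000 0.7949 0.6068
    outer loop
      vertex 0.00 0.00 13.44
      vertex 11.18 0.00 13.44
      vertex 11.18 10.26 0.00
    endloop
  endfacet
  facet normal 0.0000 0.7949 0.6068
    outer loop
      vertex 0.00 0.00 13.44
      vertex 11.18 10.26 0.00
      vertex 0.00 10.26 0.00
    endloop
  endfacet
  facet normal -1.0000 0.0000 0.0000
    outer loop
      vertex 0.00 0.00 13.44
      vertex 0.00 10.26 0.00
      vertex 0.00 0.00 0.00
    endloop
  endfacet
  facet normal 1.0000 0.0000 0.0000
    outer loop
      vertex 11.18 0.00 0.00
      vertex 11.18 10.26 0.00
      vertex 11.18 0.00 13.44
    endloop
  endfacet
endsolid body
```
; perimeter-only toolpath
G21 ; units = mm
G90 ; absolute positioning
G28 ; home
; layer 1
G0 Z2.24
G0 X0.00 Y0.00
G1 X11.18 Y0.00
G1 X11.18 Y8.55
G1 X0.00 Y8.55
G1 X0.00 Y0.00
; layer 2
G0 Z4.48
G0 X0.00 Y0.00
G1 X11.18 Y0.00
G1 X11.18 Y6.84
G1 X0.00 Y6.84
G1 X0.00 Y0.00
; layer 3
G0 Z6.72
G0 X0.00 Y0.00
G1 X11.18 Y0.00
G1 X11.18 Y5.13
G1 X0.00 Y5.13
G1 X0.00 Y0.00
; layer 4
G0 Z8.96
G0 X0.00 Y0.00
G1 X11.18 Y0.00
G1 X11.18 Y3.42
G1 X0.00 Y3.42
G1 X0.00 Y0.00
; layer 5
G0 Z11.20
G0 X0.00 Y0.00
G1 X11.18 Y0.00
G1 X11.18 Y1.71
G1 X0.00 Y1.71
G1 X0.00 Y0.00
M2 ; end

The solid is a wedge (ramp): 11.2 × 10.3 mm base, rising to 13.4 mm along the y=0 edge and sloping linearly to z=0 at y=10.3. Slicing at Δz = 2.24 mm — 6 equal slices spanning the solid's height, so layer i sits at z = i·h/6 — gives 5 non-empty perimeters. Each is a 4-segment closed polygon; G0 lifts to the layer z and rapids to the start vertex, then G1 traces the edges. The cross-section shrinks linearly with z (the slice at the apex is degenerate and omitted).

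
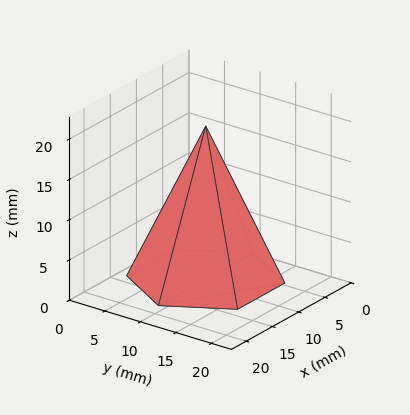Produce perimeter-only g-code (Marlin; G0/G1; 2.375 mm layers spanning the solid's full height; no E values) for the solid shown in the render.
Reading the render: the shape is a regular 6-sided pyramid, base circumscribed radius ≈ 9 mm, apex at z ≈ 19 mm (dimensions read to the nearest mm from the axis ticks). For the g-code, the solid's height is divided into equal slices at the stated Δz and each level perimeter traced with G1 moves after a G0 lift.

; perimeter-only toolpath
G21 ; units = mm
G90 ; absolute positioning
G28 ; home
; layer 1
G0 Z2.375
G0 X16.875 Y9.000
G1 X12.938 Y15.820
G1 X5.062 Y15.820
G1 X1.125 Y9.000
G1 X5.062 Y2.180
G1 X12.938 Y2.180
G1 X16.875 Y9.000
; layer 2
G0 Z4.750
G0 X15.750 Y9.000
G1 X12.375 Y14.846
G1 X5.625 Y14.846
G1 X2.250 Y9.000
G1 X5.625 Y3.155
G1 X12.375 Y3.155
G1 X15.750 Y9.000
; layer 3
G0 Z7.125
G0 X14.625 Y9.000
G1 X11.812 Y13.871
G1 X6.188 Y13.871
G1 X3.375 Y9.000
G1 X6.188 Y4.129
G1 X11.812 Y4.129
G1 X14.625 Y9.000
; layer 4
G0 Z9.500
G0 X13.500 Y9.000
G1 X11.250 Y12.897
G1 X6.750 Y12.897
G1 X4.500 Y9.000
G1 X6.750 Y5.103
G1 X11.250 Y5.103
G1 X13.500 Y9.000
; layer 5
G0 Z11.875
G0 X12.375 Y9.000
G1 X10.688 Y11.923
G1 X7.312 Y11.923
G1 X5.625 Y9.000
G1 X7.312 Y6.077
G1 X10.688 Y6.077
G1 X12.375 Y9.000
; layer 6
G0 Z14.250
G0 X11.250 Y9.000
G1 X10.125 Y10.948
G1 X7.875 Y10.948
G1 X6.750 Y9.000
G1 X7.875 Y7.051
G1 X10.125 Y7.051
G1 X11.250 Y9.000
; layer 7
G0 Z16.625
G0 X10.125 Y9.000
G1 X9.562 Y9.974
G1 X8.438 Y9.974
G1 X7.875 Y9.000
G1 X8.438 Y8.026
G1 X9.562 Y8.026
G1 X10.125 Y9.000
M2 ; end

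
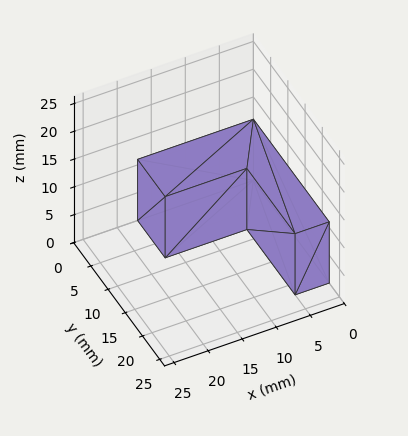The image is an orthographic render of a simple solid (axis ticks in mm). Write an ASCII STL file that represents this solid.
Reading the render: the shape is an L-shaped prism: outer 17 × 22 mm, arm thicknesses ≈ 8 mm (horizontal) and 5 mm (vertical), extruded 11 mm in z (dimensions read to the nearest mm from the axis ticks). For the STL, each face is triangulated and given an outward normal.

solid part
  facet normal 0.0000 0.0000 -1.0000
    outer loop
      vertex 17.000 8.000 0.000
      vertex 17.000 0.000 0.000
      vertex 0.000 0.000 0.000
    endloop
  endfacet
  facet normal 0.0000 0.0000 -1.0000
    outer loop
      vertex 5.000 8.000 0.000
      vertex 17.000 8.000 0.000
      vertex 0.000 0.000 0.000
    endloop
  endfacet
  facet normal 0.0000 0.0000 -1.0000
    outer loop
      vertex 5.000 22.000 0.000
      vertex 5.000 8.000 0.000
      vertex 0.000 0.000 0.000
    endloop
  endfacet
  facet normal 0.0000 0.0000 -1.0000
    outer loop
      vertex 0.000 22.000 0.000
      vertex 5.000 22.000 0.000
      vertex 0.000 0.000 0.000
    endloop
  endfacet
  facet normal 0.0000 0.0000 1.0000
    outer loop
      vertex 0.000 0.000 11.000
      vertex 17.000 0.000 11.000
      vertex 17.000 8.000 11.000
    endloop
  endfacet
  facet normal 0.0000 0.0000 1.0000
    outer loop
      vertex 0.000 0.000 11.000
      vertex 17.000 8.000 11.000
      vertex 5.000 8.000 11.000
    endloop
  endfacet
  facet normal 0.0000 0.0000 1.0000
    outer loop
      vertex 0.000 0.000 11.000
      vertex 5.000 8.000 11.000
      vertex 5.000 22.000 11.000
    endloop
  endfacet
  facet normal 0.0000 0.0000 1.0000
    outer loop
      vertex 0.000 0.000 11.000
      vertex 5.000 22.000 11.000
      vertex 0.000 22.000 11.000
    endloop
  endfacet
  facet normal 0.0000 -1.0000 0.0000
    outer loop
      vertex 0.000 0.000 0.000
      vertex 17.000 0.000 0.000
      vertex 17.000 0.000 11.000
    endloop
  endfacet
  facet normal 0.0000 -1.0000 0.0000
    outer loop
      vertex 0.000 0.000 0.000
      vertex 17.000 0.000 11.000
      vertex 0.000 0.000 11.000
    endloop
  endfacet
  facet normal 1.0000 0.0000 0.0000
    outer loop
      vertex 17.000 0.000 0.000
      vertex 17.000 8.000 0.000
      vertex 17.000 8.000 11.000
    endloop
  endfacet
  facet normal 1.0000 0.0000 0.0000
    outer loop
      vertex 17.000 0.000 0.000
      vertex 17.000 8.000 11.000
      vertex 17.000 0.000 11.000
    endloop
  endfacet
  facet normal 0.0000 1.0000 0.0000
    outer loop
      vertex 17.000 8.000 0.000
      vertex 5.000 8.000 0.000
      vertex 5.000 8.000 11.000
    endloop
  endfacet
  facet normal 0.0000 1.0000 0.0000
    outer loop
      vertex 17.000 8.000 0.000
      vertex 5.000 8.000 11.000
      vertex 17.000 8.000 11.000
    endloop
  endfacet
  facet normal 1.0000 0.0000 0.0000
    outer loop
      vertex 5.000 8.000 0.000
      vertex 5.000 22.000 0.000
      vertex 5.000 22.000 11.000
    endloop
  endfacet
  facet normal 1.0000 0.0000 0.0000
    outer loop
      vertex 5.000 8.000 0.000
      vertex 5.000 22.000 11.000
      vertex 5.000 8.000 11.000
    endloop
  endfacet
  facet normal 0.0000 1.0000 0.0000
    outer loop
      vertex 5.000 22.000 0.000
      vertex 0.000 22.000 0.000
      vertex 0.000 22.000 11.000
    endloop
  endfacet
  facet normal 0.0000 1.0000 0.0000
    outer loop
      vertex 5.000 22.000 0.000
      vertex 0.000 22.000 11.000
      vertex 5.000 22.000 11.000
    endloop
  endfacet
  facet normal -1.0000 0.0000 0.0000
    outer loop
      vertex 0.000 22.000 0.000
      vertex 0.000 0.000 0.000
      vertex 0.000 0.000 11.000
    endloop
  endfacet
  facet normal -1.0000 0.0000 0.0000
    outer loop
      vertex 0.000 22.000 0.000
      vertex 0.000 0.000 11.000
      vertex 0.000 22.000 11.000
    endloop
  endfacet
endsolid part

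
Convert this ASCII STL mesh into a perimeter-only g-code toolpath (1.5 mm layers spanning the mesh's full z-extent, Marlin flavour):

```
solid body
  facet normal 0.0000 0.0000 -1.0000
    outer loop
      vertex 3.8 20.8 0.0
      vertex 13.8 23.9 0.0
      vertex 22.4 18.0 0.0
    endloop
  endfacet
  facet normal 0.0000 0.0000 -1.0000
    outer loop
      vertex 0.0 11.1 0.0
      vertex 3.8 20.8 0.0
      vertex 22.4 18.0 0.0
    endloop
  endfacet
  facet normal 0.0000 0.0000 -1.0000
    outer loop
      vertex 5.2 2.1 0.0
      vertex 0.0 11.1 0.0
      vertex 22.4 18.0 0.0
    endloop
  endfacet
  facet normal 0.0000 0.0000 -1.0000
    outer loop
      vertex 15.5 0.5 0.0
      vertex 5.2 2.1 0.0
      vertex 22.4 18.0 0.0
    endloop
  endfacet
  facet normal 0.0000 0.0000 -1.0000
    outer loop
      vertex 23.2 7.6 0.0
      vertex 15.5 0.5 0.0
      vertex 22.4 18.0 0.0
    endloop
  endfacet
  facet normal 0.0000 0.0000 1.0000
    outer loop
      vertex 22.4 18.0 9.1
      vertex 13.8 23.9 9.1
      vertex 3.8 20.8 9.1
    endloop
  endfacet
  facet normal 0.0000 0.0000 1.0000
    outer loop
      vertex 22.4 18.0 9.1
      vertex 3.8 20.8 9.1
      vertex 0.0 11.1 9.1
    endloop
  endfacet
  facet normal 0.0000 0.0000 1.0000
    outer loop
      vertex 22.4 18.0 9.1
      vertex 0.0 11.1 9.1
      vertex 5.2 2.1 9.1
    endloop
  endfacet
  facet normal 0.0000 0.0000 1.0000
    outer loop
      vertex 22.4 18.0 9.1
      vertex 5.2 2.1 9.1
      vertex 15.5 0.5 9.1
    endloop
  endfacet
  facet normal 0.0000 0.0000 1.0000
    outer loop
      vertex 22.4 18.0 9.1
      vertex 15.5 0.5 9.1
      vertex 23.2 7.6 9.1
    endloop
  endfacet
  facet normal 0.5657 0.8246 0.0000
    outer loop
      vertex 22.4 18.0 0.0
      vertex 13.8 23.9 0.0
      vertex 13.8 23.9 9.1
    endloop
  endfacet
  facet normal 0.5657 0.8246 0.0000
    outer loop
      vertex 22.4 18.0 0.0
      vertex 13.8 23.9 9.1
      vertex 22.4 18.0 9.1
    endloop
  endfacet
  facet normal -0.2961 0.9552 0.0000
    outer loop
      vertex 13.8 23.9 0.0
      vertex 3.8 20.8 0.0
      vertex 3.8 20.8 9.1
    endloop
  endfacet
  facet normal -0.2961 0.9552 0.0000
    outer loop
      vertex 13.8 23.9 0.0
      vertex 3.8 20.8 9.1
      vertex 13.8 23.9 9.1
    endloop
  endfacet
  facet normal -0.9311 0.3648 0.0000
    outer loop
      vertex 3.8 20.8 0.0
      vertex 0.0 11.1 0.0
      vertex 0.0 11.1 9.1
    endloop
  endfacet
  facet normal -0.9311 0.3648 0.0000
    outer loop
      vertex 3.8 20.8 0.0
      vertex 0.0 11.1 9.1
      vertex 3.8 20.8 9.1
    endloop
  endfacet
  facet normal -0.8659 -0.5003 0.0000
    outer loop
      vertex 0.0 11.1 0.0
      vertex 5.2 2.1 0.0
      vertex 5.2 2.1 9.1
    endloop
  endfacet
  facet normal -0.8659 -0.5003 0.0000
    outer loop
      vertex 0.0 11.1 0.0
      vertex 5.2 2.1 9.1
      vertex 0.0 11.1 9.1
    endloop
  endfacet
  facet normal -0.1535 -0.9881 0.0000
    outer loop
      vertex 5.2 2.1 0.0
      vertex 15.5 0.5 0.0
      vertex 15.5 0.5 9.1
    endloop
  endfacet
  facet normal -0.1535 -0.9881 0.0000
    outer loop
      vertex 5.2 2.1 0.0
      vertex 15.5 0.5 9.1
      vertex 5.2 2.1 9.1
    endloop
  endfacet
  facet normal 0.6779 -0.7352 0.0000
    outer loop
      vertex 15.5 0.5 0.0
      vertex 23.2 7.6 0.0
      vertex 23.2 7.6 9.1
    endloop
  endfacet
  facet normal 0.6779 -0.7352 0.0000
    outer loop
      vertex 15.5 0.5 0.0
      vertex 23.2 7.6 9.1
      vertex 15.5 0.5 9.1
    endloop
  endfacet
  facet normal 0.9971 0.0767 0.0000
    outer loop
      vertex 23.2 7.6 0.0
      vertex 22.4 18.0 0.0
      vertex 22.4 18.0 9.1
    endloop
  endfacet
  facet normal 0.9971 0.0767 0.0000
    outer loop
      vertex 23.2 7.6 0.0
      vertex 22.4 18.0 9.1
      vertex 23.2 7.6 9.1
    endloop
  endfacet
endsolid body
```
; perimeter-only toolpath
G21 ; units = mm
G90 ; absolute positioning
G28 ; home
; layer 1
G0 Z1.5
G0 X22.4 Y18.0
G1 X13.8 Y23.9
G1 X3.8 Y20.8
G1 X0.0 Y11.1
G1 X5.2 Y2.1
G1 X15.5 Y0.5
G1 X23.2 Y7.6
G1 X22.4 Y18.0
; layer 2
G0 Z3.0
G0 X22.4 Y18.0
G1 X13.8 Y23.9
G1 X3.8 Y20.8
G1 X0.0 Y11.1
G1 X5.2 Y2.1
G1 X15.5 Y0.5
G1 X23.2 Y7.6
G1 X22.4 Y18.0
; layer 3
G0 Z4.5
G0 X22.4 Y18.0
G1 X13.8 Y23.9
G1 X3.8 Y20.8
G1 X0.0 Y11.1
G1 X5.2 Y2.1
G1 X15.5 Y0.5
G1 X23.2 Y7.6
G1 X22.4 Y18.0
; layer 4
G0 Z6.1
G0 X22.4 Y18.0
G1 X13.8 Y23.9
G1 X3.8 Y20.8
G1 X0.0 Y11.1
G1 X5.2 Y2.1
G1 X15.5 Y0.5
G1 X23.2 Y7.6
G1 X22.4 Y18.0
; layer 5
G0 Z7.6
G0 X22.4 Y18.0
G1 X13.8 Y23.9
G1 X3.8 Y20.8
G1 X0.0 Y11.1
G1 X5.2 Y2.1
G1 X15.5 Y0.5
G1 X23.2 Y7.6
G1 X22.4 Y18.0
; layer 6
G0 Z9.1
G0 X22.4 Y18.0
G1 X13.8 Y23.9
G1 X3.8 Y20.8
G1 X0.0 Y11.1
G1 X5.2 Y2.1
G1 X15.5 Y0.5
G1 X23.2 Y7.6
G1 X22.4 Y18.0
M2 ; end

The solid is a regular 7-sided prism (a cylinder approximated with 7 flat sides), circumscribed radius ≈ 12 mm, height ≈ 9.1 mm. Slicing at Δz = 1.5 mm — 6 equal slices spanning the solid's height, so layer i sits at z = i·h/6 — gives 6 non-empty perimeters. Each is a 7-segment closed polygon; G0 lifts to the layer z and rapids to the start vertex, then G1 traces the edges.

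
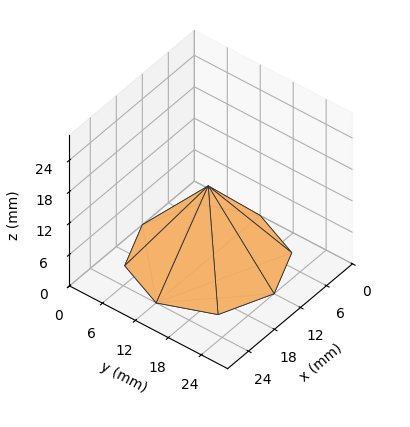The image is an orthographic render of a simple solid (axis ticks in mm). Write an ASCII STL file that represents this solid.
Reading the render: the shape is a regular 8-sided pyramid, base circumscribed radius ≈ 12 mm, apex at z ≈ 14 mm (dimensions read to the nearest mm from the axis ticks). For the STL, each face is triangulated and given an outward normal.

solid part
  facet normal 0.0000 0.0000 -1.0000
    outer loop
      vertex 12.0 24.0 0.0
      vertex 20.5 20.5 0.0
      vertex 24.0 12.0 0.0
    endloop
  endfacet
  facet normal 0.0000 0.0000 -1.0000
    outer loop
      vertex 3.5 20.5 0.0
      vertex 12.0 24.0 0.0
      vertex 24.0 12.0 0.0
    endloop
  endfacet
  facet normal 0.0000 0.0000 -1.0000
    outer loop
      vertex 0.0 12.0 0.0
      vertex 3.5 20.5 0.0
      vertex 24.0 12.0 0.0
    endloop
  endfacet
  facet normal 0.0000 0.0000 -1.0000
    outer loop
      vertex 3.5 3.5 0.0
      vertex 0.0 12.0 0.0
      vertex 24.0 12.0 0.0
    endloop
  endfacet
  facet normal 0.0000 0.0000 -1.0000
    outer loop
      vertex 12.0 0.0 0.0
      vertex 3.5 3.5 0.0
      vertex 24.0 12.0 0.0
    endloop
  endfacet
  facet normal 0.0000 0.0000 -1.0000
    outer loop
      vertex 20.5 3.5 0.0
      vertex 12.0 0.0 0.0
      vertex 24.0 12.0 0.0
    endloop
  endfacet
  facet normal 0.7247 0.2984 0.6211
    outer loop
      vertex 24.0 12.0 0.0
      vertex 20.5 20.5 0.0
      vertex 12.0 12.0 14.0
    endloop
  endfacet
  facet normal 0.2984 0.7247 0.6211
    outer loop
      vertex 20.5 20.5 0.0
      vertex 12.0 24.0 0.0
      vertex 12.0 12.0 14.0
    endloop
  endfacet
  facet normal -0.2984 0.7247 0.6211
    outer loop
      vertex 12.0 24.0 0.0
      vertex 3.5 20.5 0.0
      vertex 12.0 12.0 14.0
    endloop
  endfacet
  facet normal -0.7247 0.2984 0.6211
    outer loop
      vertex 3.5 20.5 0.0
      vertex 0.0 12.0 0.0
      vertex 12.0 12.0 14.0
    endloop
  endfacet
  facet normal -0.7247 -0.2984 0.6211
    outer loop
      vertex 0.0 12.0 0.0
      vertex 3.5 3.5 0.0
      vertex 12.0 12.0 14.0
    endloop
  endfacet
  facet normal -0.2984 -0.7247 0.6211
    outer loop
      vertex 3.5 3.5 0.0
      vertex 12.0 0.0 0.0
      vertex 12.0 12.0 14.0
    endloop
  endfacet
  facet normal 0.2984 -0.7247 0.6211
    outer loop
      vertex 12.0 0.0 0.0
      vertex 20.5 3.5 0.0
      vertex 12.0 12.0 14.0
    endloop
  endfacet
  facet normal 0.7247 -0.2984 0.6211
    outer loop
      vertex 20.5 3.5 0.0
      vertex 24.0 12.0 0.0
      vertex 12.0 12.0 14.0
    endloop
  endfacet
endsolid part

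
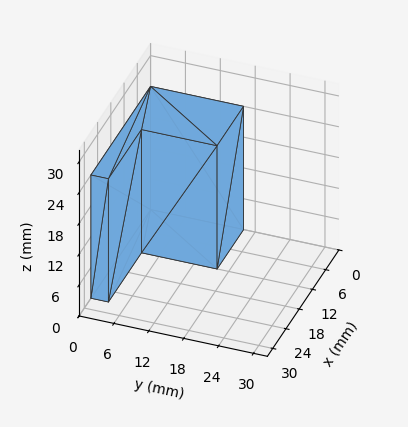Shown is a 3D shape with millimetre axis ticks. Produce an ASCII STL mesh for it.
Reading the render: the shape is an L-shaped prism: outer 27 × 16 mm, arm thicknesses ≈ 3 mm (horizontal) and 12 mm (vertical), extruded 24 mm in z (dimensions read to the nearest mm from the axis ticks). For the STL, each face is triangulated and given an outward normal.

solid part
  facet normal 0.0000 0.0000 -1.0000
    outer loop
      vertex 27.000 3.000 0.000
      vertex 27.000 0.000 0.000
      vertex 0.000 0.000 0.000
    endloop
  endfacet
  facet normal 0.0000 0.0000 -1.0000
    outer loop
      vertex 12.000 3.000 0.000
      vertex 27.000 3.000 0.000
      vertex 0.000 0.000 0.000
    endloop
  endfacet
  facet normal 0.0000 0.0000 -1.0000
    outer loop
      vertex 12.000 16.000 0.000
      vertex 12.000 3.000 0.000
      vertex 0.000 0.000 0.000
    endloop
  endfacet
  facet normal 0.0000 0.0000 -1.0000
    outer loop
      vertex 0.000 16.000 0.000
      vertex 12.000 16.000 0.000
      vertex 0.000 0.000 0.000
    endloop
  endfacet
  facet normal 0.0000 0.0000 1.0000
    outer loop
      vertex 0.000 0.000 24.000
      vertex 27.000 0.000 24.000
      vertex 27.000 3.000 24.000
    endloop
  endfacet
  facet normal 0.0000 0.0000 1.0000
    outer loop
      vertex 0.000 0.000 24.000
      vertex 27.000 3.000 24.000
      vertex 12.000 3.000 24.000
    endloop
  endfacet
  facet normal 0.0000 0.0000 1.0000
    outer loop
      vertex 0.000 0.000 24.000
      vertex 12.000 3.000 24.000
      vertex 12.000 16.000 24.000
    endloop
  endfacet
  facet normal 0.0000 0.0000 1.0000
    outer loop
      vertex 0.000 0.000 24.000
      vertex 12.000 16.000 24.000
      vertex 0.000 16.000 24.000
    endloop
  endfacet
  facet normal 0.0000 -1.0000 0.0000
    outer loop
      vertex 0.000 0.000 0.000
      vertex 27.000 0.000 0.000
      vertex 27.000 0.000 24.000
    endloop
  endfacet
  facet normal 0.0000 -1.0000 0.0000
    outer loop
      vertex 0.000 0.000 0.000
      vertex 27.000 0.000 24.000
      vertex 0.000 0.000 24.000
    endloop
  endfacet
  facet normal 1.0000 0.0000 0.0000
    outer loop
      vertex 27.000 0.000 0.000
      vertex 27.000 3.000 0.000
      vertex 27.000 3.000 24.000
    endloop
  endfacet
  facet normal 1.0000 0.0000 0.0000
    outer loop
      vertex 27.000 0.000 0.000
      vertex 27.000 3.000 24.000
      vertex 27.000 0.000 24.000
    endloop
  endfacet
  facet normal 0.0000 1.0000 0.0000
    outer loop
      vertex 27.000 3.000 0.000
      vertex 12.000 3.000 0.000
      vertex 12.000 3.000 24.000
    endloop
  endfacet
  facet normal 0.0000 1.0000 0.0000
    outer loop
      vertex 27.000 3.000 0.000
      vertex 12.000 3.000 24.000
      vertex 27.000 3.000 24.000
    endloop
  endfacet
  facet normal 1.0000 0.0000 0.0000
    outer loop
      vertex 12.000 3.000 0.000
      vertex 12.000 16.000 0.000
      vertex 12.000 16.000 24.000
    endloop
  endfacet
  facet normal 1.0000 0.0000 0.0000
    outer loop
      vertex 12.000 3.000 0.000
      vertex 12.000 16.000 24.000
      vertex 12.000 3.000 24.000
    endloop
  endfacet
  facet normal 0.0000 1.0000 0.0000
    outer loop
      vertex 12.000 16.000 0.000
      vertex 0.000 16.000 0.000
      vertex 0.000 16.000 24.000
    endloop
  endfacet
  facet normal 0.0000 1.0000 0.0000
    outer loop
      vertex 12.000 16.000 0.000
      vertex 0.000 16.000 24.000
      vertex 12.000 16.000 24.000
    endloop
  endfacet
  facet normal -1.0000 0.0000 0.0000
    outer loop
      vertex 0.000 16.000 0.000
      vertex 0.000 0.000 0.000
      vertex 0.000 0.000 24.000
    endloop
  endfacet
  facet normal -1.0000 0.0000 0.0000
    outer loop
      vertex 0.000 16.000 0.000
      vertex 0.000 0.000 24.000
      vertex 0.000 16.000 24.000
    endloop
  endfacet
endsolid part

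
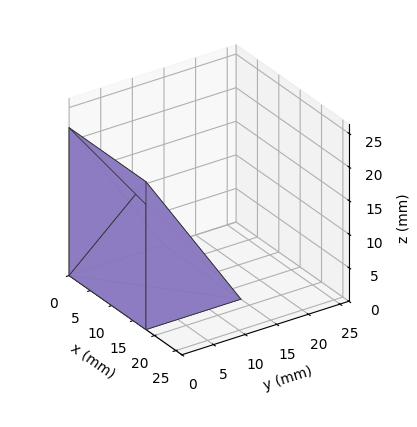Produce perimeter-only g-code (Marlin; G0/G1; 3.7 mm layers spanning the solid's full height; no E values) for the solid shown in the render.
Reading the render: the shape is a wedge (ramp): 18 × 15 mm base, rising to 22 mm along the y=0 edge and sloping linearly to z=0 at y=15 (dimensions read to the nearest mm from the axis ticks). For the g-code, the solid's height is divided into equal slices at the stated Δz and each level perimeter traced with G1 moves after a G0 lift.

; perimeter-only toolpath
G21 ; units = mm
G90 ; absolute positioning
G28 ; home
; layer 1
G0 Z3.7
G0 X0.0 Y0.0
G1 X18.0 Y0.0
G1 X18.0 Y12.5
G1 X0.0 Y12.5
G1 X0.0 Y0.0
; layer 2
G0 Z7.3
G0 X0.0 Y0.0
G1 X18.0 Y0.0
G1 X18.0 Y10.0
G1 X0.0 Y10.0
G1 X0.0 Y0.0
; layer 3
G0 Z11.0
G0 X0.0 Y0.0
G1 X18.0 Y0.0
G1 X18.0 Y7.5
G1 X0.0 Y7.5
G1 X0.0 Y0.0
; layer 4
G0 Z14.7
G0 X0.0 Y0.0
G1 X18.0 Y0.0
G1 X18.0 Y5.0
G1 X0.0 Y5.0
G1 X0.0 Y0.0
; layer 5
G0 Z18.3
G0 X0.0 Y0.0
G1 X18.0 Y0.0
G1 X18.0 Y2.5
G1 X0.0 Y2.5
G1 X0.0 Y0.0
M2 ; end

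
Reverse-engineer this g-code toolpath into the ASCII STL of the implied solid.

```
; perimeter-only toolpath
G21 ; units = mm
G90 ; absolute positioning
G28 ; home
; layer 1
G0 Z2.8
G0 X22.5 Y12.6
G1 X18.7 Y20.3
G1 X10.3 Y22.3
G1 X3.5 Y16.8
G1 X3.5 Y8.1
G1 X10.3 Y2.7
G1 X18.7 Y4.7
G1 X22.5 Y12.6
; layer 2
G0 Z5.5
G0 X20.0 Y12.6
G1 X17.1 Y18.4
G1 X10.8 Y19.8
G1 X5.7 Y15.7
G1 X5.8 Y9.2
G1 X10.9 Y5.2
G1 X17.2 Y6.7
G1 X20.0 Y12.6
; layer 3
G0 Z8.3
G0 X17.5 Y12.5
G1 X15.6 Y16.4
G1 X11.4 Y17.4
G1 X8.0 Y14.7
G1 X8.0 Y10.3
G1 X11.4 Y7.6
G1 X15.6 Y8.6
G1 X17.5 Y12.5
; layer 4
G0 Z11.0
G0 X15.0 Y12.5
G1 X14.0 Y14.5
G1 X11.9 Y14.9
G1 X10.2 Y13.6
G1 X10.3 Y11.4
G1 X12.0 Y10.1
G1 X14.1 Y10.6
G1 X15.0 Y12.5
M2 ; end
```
solid part
  facet normal 0.0000 0.0000 -1.0000
    outer loop
      vertex 9.7 24.7 0.0
      vertex 20.2 22.3 0.0
      vertex 25.0 12.6 0.0
    endloop
  endfacet
  facet normal 0.0000 0.0000 -1.0000
    outer loop
      vertex 1.2 17.9 0.0
      vertex 9.7 24.7 0.0
      vertex 25.0 12.6 0.0
    endloop
  endfacet
  facet normal 0.0000 0.0000 -1.0000
    outer loop
      vertex 1.3 7.0 0.0
      vertex 1.2 17.9 0.0
      vertex 25.0 12.6 0.0
    endloop
  endfacet
  facet normal 0.0000 0.0000 -1.0000
    outer loop
      vertex 9.8 0.3 0.0
      vertex 1.3 7.0 0.0
      vertex 25.0 12.6 0.0
    endloop
  endfacet
  facet normal 0.0000 0.0000 -1.0000
    outer loop
      vertex 20.3 2.8 0.0
      vertex 9.8 0.3 0.0
      vertex 25.0 12.6 0.0
    endloop
  endfacet
  facet normal 0.6947 0.3438 0.6318
    outer loop
      vertex 25.0 12.6 0.0
      vertex 20.2 22.3 0.0
      vertex 12.5 12.5 13.8
    endloop
  endfacet
  facet normal 0.1726 0.7551 0.6325
    outer loop
      vertex 20.2 22.3 0.0
      vertex 9.7 24.7 0.0
      vertex 12.5 12.5 13.8
    endloop
  endfacet
  facet normal -0.4837 0.6047 0.6327
    outer loop
      vertex 9.7 24.7 0.0
      vertex 1.2 17.9 0.0
      vertex 12.5 12.5 13.8
    endloop
  endfacet
  facet normal -0.7750 -0.0071 0.6319
    outer loop
      vertex 1.2 17.9 0.0
      vertex 1.3 7.0 0.0
      vertex 12.5 12.5 13.8
    endloop
  endfacet
  facet normal -0.4798 -0.6087 0.6320
    outer loop
      vertex 1.3 7.0 0.0
      vertex 9.8 0.3 0.0
      vertex 12.5 12.5 13.8
    endloop
  endfacet
  facet normal 0.1796 -0.7542 0.6316
    outer loop
      vertex 9.8 0.3 0.0
      vertex 20.3 2.8 0.0
      vertex 12.5 12.5 13.8
    endloop
  endfacet
  facet normal 0.6994 -0.3354 0.6311
    outer loop
      vertex 20.3 2.8 0.0
      vertex 25.0 12.6 0.0
      vertex 12.5 12.5 13.8
    endloop
  endfacet
endsolid part

The G0 Z moves step by Δz≈2.8 mm. The G1 loops shrink linearly with z, so the solid tapers from its base footprint up to z≈13.8. Closing with a flat bottom cap and the tapered top and triangulating gives 12 facets — a regular 7-sided pyramid, base circumscribed radius ≈ 12.5 mm, apex at z ≈ 13.8 mm.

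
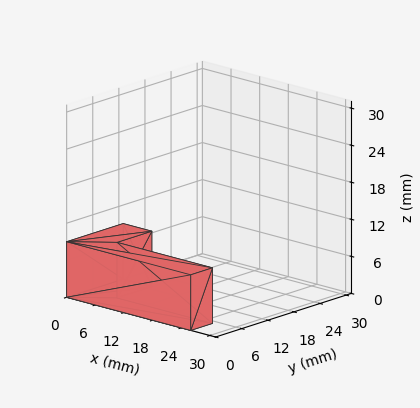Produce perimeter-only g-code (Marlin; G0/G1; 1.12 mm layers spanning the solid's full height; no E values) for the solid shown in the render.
Reading the render: the shape is an L-shaped prism: outer 26 × 13 mm, arm thicknesses ≈ 5 mm (horizontal) and 6 mm (vertical), extruded 9 mm in z (dimensions read to the nearest mm from the axis ticks). For the g-code, the solid's height is divided into equal slices at the stated Δz and each level perimeter traced with G1 moves after a G0 lift.

; perimeter-only toolpath
G21 ; units = mm
G90 ; absolute positioning
G28 ; home
; layer 1
G0 Z1.12
G0 X0.00 Y0.00
G1 X26.00 Y0.00
G1 X26.00 Y5.00
G1 X6.00 Y5.00
G1 X6.00 Y13.00
G1 X0.00 Y13.00
G1 X0.00 Y0.00
; layer 2
G0 Z2.25
G0 X0.00 Y0.00
G1 X26.00 Y0.00
G1 X26.00 Y5.00
G1 X6.00 Y5.00
G1 X6.00 Y13.00
G1 X0.00 Y13.00
G1 X0.00 Y0.00
; layer 3
G0 Z3.38
G0 X0.00 Y0.00
G1 X26.00 Y0.00
G1 X26.00 Y5.00
G1 X6.00 Y5.00
G1 X6.00 Y13.00
G1 X0.00 Y13.00
G1 X0.00 Y0.00
; layer 4
G0 Z4.50
G0 X0.00 Y0.00
G1 X26.00 Y0.00
G1 X26.00 Y5.00
G1 X6.00 Y5.00
G1 X6.00 Y13.00
G1 X0.00 Y13.00
G1 X0.00 Y0.00
; layer 5
G0 Z5.62
G0 X0.00 Y0.00
G1 X26.00 Y0.00
G1 X26.00 Y5.00
G1 X6.00 Y5.00
G1 X6.00 Y13.00
G1 X0.00 Y13.00
G1 X0.00 Y0.00
; layer 6
G0 Z6.75
G0 X0.00 Y0.00
G1 X26.00 Y0.00
G1 X26.00 Y5.00
G1 X6.00 Y5.00
G1 X6.00 Y13.00
G1 X0.00 Y13.00
G1 X0.00 Y0.00
; layer 7
G0 Z7.88
G0 X0.00 Y0.00
G1 X26.00 Y0.00
G1 X26.00 Y5.00
G1 X6.00 Y5.00
G1 X6.00 Y13.00
G1 X0.00 Y13.00
G1 X0.00 Y0.00
; layer 8
G0 Z9.00
G0 X0.00 Y0.00
G1 X26.00 Y0.00
G1 X26.00 Y5.00
G1 X6.00 Y5.00
G1 X6.00 Y13.00
G1 X0.00 Y13.00
G1 X0.00 Y0.00
M2 ; end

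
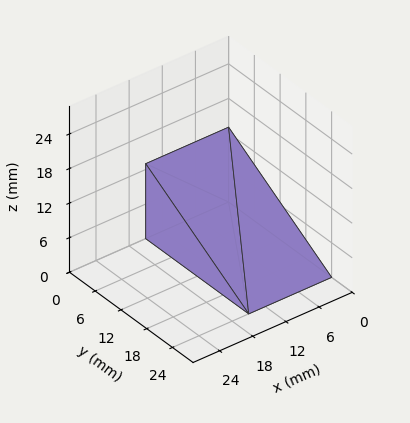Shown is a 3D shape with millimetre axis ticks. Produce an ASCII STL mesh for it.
Reading the render: the shape is a wedge (ramp): 15 × 24 mm base, rising to 13 mm along the y=0 edge and sloping linearly to z=0 at y=24 (dimensions read to the nearest mm from the axis ticks). For the STL, each face is triangulated and given an outward normal.

solid part
  facet normal 0.0000 0.0000 -1.0000
    outer loop
      vertex 15.00 24.00 0.00
      vertex 15.00 0.00 0.00
      vertex 0.00 0.00 0.00
    endloop
  endfacet
  facet normal 0.0000 0.0000 -1.0000
    outer loop
      vertex 0.00 24.00 0.00
      vertex 15.00 24.00 0.00
      vertex 0.00 0.00 0.00
    endloop
  endfacet
  facet normal 0.0000 -1.0000 0.0000
    outer loop
      vertex 0.00 0.00 0.00
      vertex 15.00 0.00 0.00
      vertex 15.00 0.00 13.00
    endloop
  endfacet
  facet normal 0.0000 -1.0000 0.0000
    outer loop
      vertex 0.00 0.00 0.00
      vertex 15.00 0.00 13.00
      vertex 0.00 0.00 13.00
    endloop
  endfacet
  facet normal 0.0000 0.4763 0.8793
    outer loop
      vertex 0.00 0.00 13.00
      vertex 15.00 0.00 13.00
      vertex 15.00 24.00 0.00
    endloop
  endfacet
  facet normal 0.0000 0.4763 0.8793
    outer loop
      vertex 0.00 0.00 13.00
      vertex 15.00 24.00 0.00
      vertex 0.00 24.00 0.00
    endloop
  endfacet
  facet normal -1.0000 0.0000 0.0000
    outer loop
      vertex 0.00 0.00 13.00
      vertex 0.00 24.00 0.00
      vertex 0.00 0.00 0.00
    endloop
  endfacet
  facet normal 1.0000 0.0000 0.0000
    outer loop
      vertex 15.00 0.00 0.00
      vertex 15.00 24.00 0.00
      vertex 15.00 0.00 13.00
    endloop
  endfacet
endsolid part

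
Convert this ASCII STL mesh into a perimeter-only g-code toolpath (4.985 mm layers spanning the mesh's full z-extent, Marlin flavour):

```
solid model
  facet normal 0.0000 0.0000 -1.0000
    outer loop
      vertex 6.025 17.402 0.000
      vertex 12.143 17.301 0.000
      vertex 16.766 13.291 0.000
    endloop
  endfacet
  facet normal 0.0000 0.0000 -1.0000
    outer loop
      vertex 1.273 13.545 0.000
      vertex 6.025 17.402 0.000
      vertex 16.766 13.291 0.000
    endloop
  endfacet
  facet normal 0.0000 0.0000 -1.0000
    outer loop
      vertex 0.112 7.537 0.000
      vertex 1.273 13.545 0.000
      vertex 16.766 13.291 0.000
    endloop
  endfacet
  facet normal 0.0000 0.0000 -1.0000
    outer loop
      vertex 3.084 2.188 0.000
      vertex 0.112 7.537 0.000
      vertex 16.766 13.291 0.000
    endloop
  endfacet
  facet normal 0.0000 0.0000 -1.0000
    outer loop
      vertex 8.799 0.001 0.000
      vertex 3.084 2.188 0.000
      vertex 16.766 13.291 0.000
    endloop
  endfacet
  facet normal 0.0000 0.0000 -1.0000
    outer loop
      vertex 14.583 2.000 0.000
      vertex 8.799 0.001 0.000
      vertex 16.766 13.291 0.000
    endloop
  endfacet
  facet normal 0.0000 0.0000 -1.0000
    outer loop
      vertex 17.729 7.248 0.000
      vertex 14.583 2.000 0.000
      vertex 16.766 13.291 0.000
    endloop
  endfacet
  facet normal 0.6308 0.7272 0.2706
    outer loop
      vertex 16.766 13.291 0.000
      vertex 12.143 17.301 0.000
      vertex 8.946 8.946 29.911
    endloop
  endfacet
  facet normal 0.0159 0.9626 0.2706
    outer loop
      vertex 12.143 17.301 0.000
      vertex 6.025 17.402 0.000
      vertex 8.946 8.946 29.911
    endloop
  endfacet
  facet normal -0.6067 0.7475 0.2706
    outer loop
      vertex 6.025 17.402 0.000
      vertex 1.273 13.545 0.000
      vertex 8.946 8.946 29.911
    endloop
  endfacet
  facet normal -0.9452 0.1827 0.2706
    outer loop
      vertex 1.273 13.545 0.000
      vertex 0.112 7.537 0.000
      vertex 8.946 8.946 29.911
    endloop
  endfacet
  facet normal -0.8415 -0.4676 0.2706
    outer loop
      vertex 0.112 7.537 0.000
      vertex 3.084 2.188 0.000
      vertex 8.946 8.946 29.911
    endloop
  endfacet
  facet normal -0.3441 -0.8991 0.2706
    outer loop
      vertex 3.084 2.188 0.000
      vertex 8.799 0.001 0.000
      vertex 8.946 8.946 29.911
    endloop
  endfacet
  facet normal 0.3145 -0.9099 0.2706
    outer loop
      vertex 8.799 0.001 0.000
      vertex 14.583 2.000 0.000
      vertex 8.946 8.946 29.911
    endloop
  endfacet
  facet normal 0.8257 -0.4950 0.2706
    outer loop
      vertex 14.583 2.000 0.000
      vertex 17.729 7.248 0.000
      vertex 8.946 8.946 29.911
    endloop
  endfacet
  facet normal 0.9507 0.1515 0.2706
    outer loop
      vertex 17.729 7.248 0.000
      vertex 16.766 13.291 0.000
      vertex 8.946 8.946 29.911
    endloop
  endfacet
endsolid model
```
; perimeter-only toolpath
G21 ; units = mm
G90 ; absolute positioning
G28 ; home
; layer 1
G0 Z4.985
G0 X15.463 Y12.567
G1 X11.610 Y15.908
G1 X6.512 Y15.993
G1 X2.552 Y12.779
G1 X1.584 Y7.772
G1 X4.061 Y3.314
G1 X8.823 Y1.492
G1 X13.643 Y3.158
G1 X16.265 Y7.531
G1 X15.463 Y12.567
; layer 2
G0 Z9.970
G0 X14.159 Y11.843
G1 X11.077 Y14.516
G1 X6.999 Y14.583
G1 X3.831 Y12.012
G1 X3.057 Y8.007
G1 X5.038 Y4.441
G1 X8.848 Y2.983
G1 X12.704 Y4.315
G1 X14.801 Y7.814
G1 X14.159 Y11.843
; layer 3
G0 Z14.956
G0 X12.856 Y11.119
G1 X10.544 Y13.123
G1 X7.486 Y13.174
G1 X5.109 Y11.245
G1 X4.529 Y8.242
G1 X6.015 Y5.567
G1 X8.872 Y4.473
G1 X11.764 Y5.473
G1 X13.337 Y8.097
G1 X12.856 Y11.119
; layer 4
G0 Z19.941
G0 X11.553 Y10.394
G1 X10.012 Y11.731
G1 X7.972 Y11.765
G1 X6.388 Y10.479
G1 X6.001 Y8.476
G1 X6.992 Y6.693
G1 X8.897 Y5.964
G1 X10.825 Y6.631
G1 X11.874 Y8.380
G1 X11.553 Y10.394
; layer 5
G0 Z24.926
G0 X10.249 Y9.670
G1 X9.479 Y10.338
G1 X8.459 Y10.355
G1 X7.667 Y9.712
G1 X7.474 Y8.711
G1 X7.969 Y7.820
G1 X8.921 Y7.455
G1 X9.886 Y7.788
G1 X10.410 Y8.663
G1 X10.249 Y9.670
M2 ; end

The solid is a regular 9-sided pyramid, base circumscribed radius ≈ 8.95 mm, apex at z ≈ 29.9 mm. Slicing at Δz = 4.985 mm — 6 equal slices spanning the solid's height, so layer i sits at z = i·h/6 — gives 5 non-empty perimeters. Each is a 9-segment closed polygon; G0 lifts to the layer z and rapids to the start vertex, then G1 traces the edges. The cross-section shrinks linearly with z (the slice at the apex is degenerate and omitted).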